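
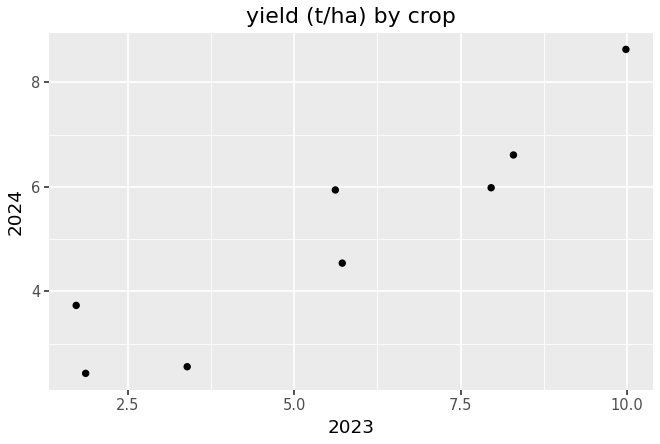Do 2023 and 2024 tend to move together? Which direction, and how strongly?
positive, strong

Points are positively correlated; strong (|r| ≈ 0.9).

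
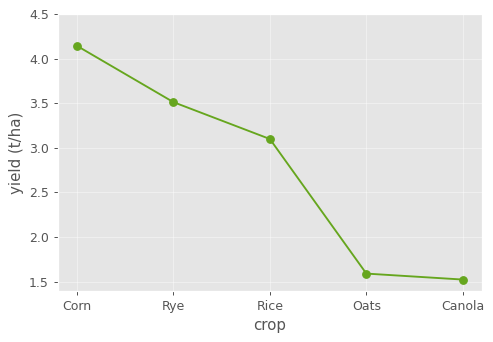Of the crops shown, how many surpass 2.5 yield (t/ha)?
Above 2.5: Corn, Rye, Rice.

3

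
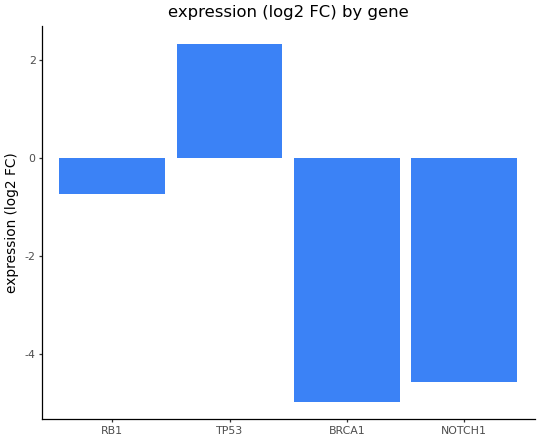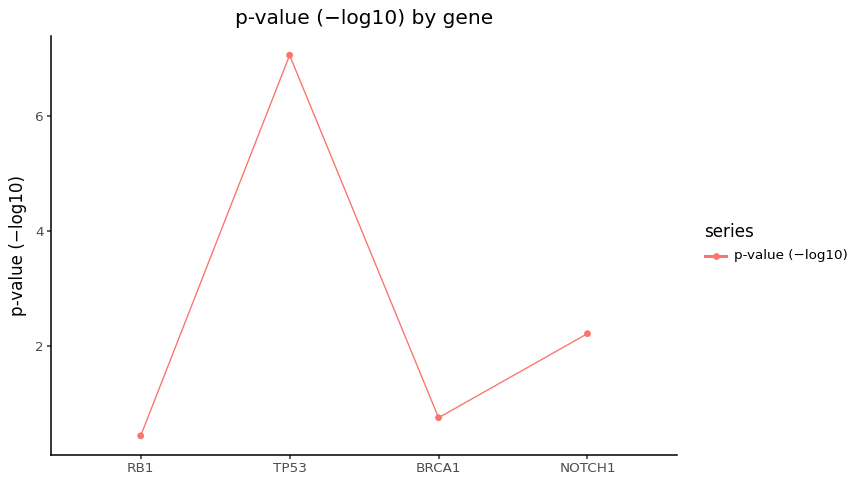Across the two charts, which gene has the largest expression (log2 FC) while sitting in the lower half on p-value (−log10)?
RB1

Chart 2 median p-value (−log10) ≈ 1; below-median genes: RB1, BRCA1. Among those, RB1 has the highest expression (log2 FC) (≈ -0.5).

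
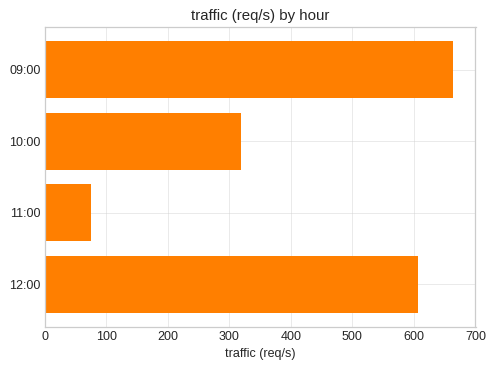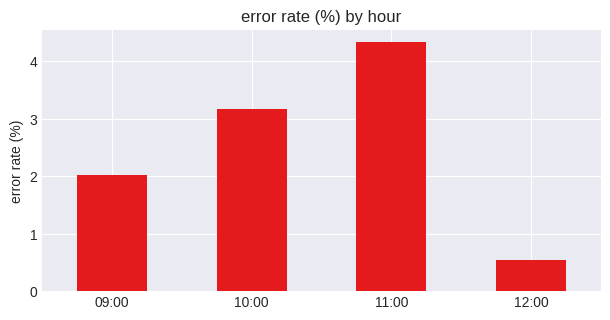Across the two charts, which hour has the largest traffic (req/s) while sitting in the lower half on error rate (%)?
Chart 2 median error rate (%) ≈ 2.5; below-median hours: 09:00, 12:00. Among those, 09:00 has the highest traffic (req/s) (≈ 700).

09:00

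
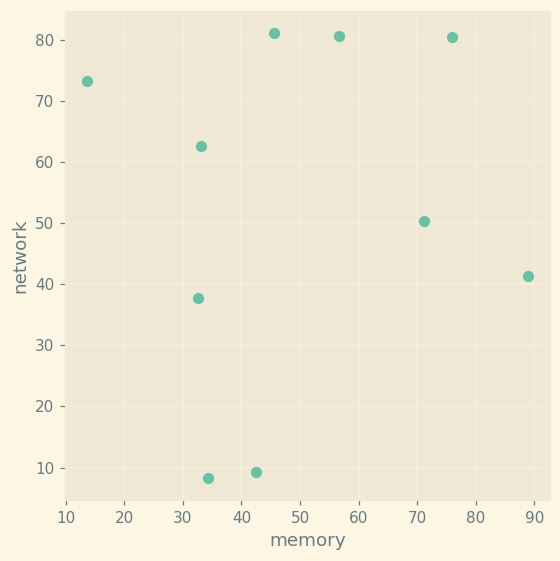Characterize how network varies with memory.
no clear correlation

Points are roughly uncorrelated; weak (|r| ≈ 0.1).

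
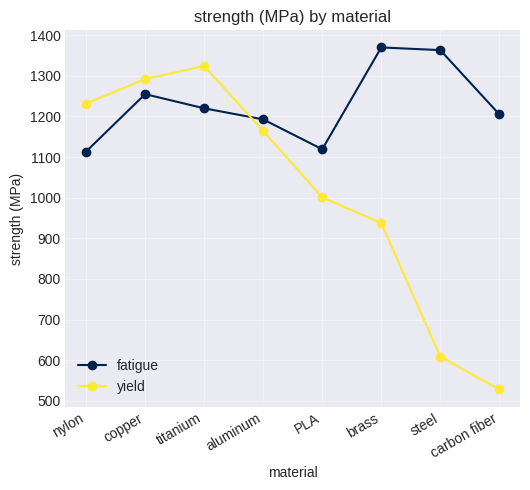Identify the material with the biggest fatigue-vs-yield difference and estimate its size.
steel: fatigue ≈ 1400, yield ≈ 600 → gap ≈ 800. Next-largest (carbon fiber) is only ≈ 700.

steel, ≈ 800 MPa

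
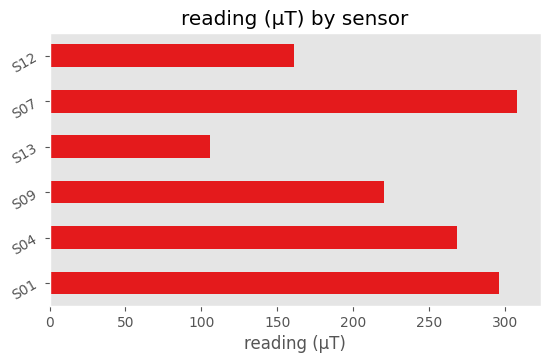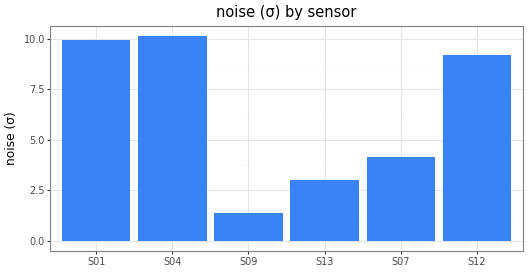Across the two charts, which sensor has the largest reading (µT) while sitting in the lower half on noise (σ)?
S07

Chart 2 median noise (σ) ≈ 7; below-median sensors: S09, S13, S07. Among those, S07 has the highest reading (µT) (≈ 300).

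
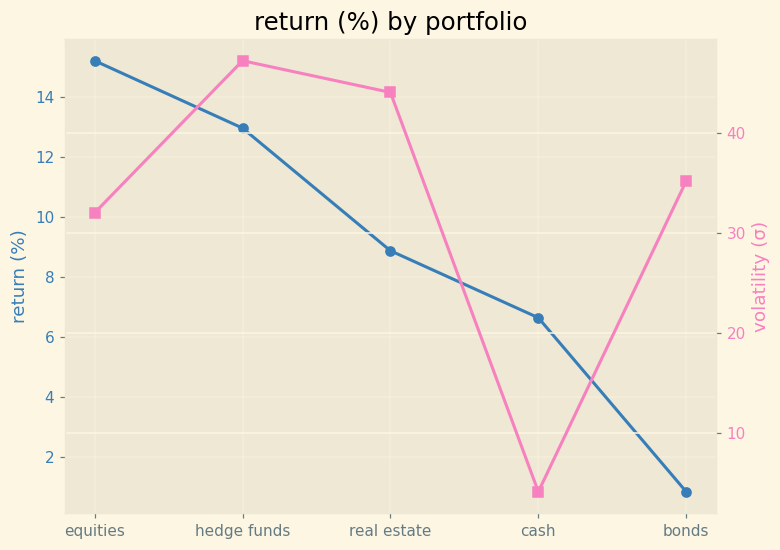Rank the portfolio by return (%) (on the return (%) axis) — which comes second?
Top 3 (on the return (%) axis): equities ≈ 16, hedge funds ≈ 12, real estate ≈ 8.

hedge funds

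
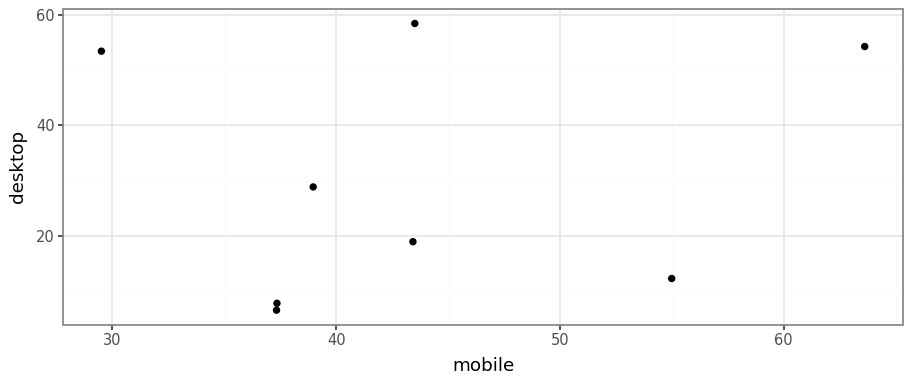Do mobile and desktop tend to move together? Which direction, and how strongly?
no clear correlation

Points are roughly uncorrelated; weak (|r| ≈ 0.1).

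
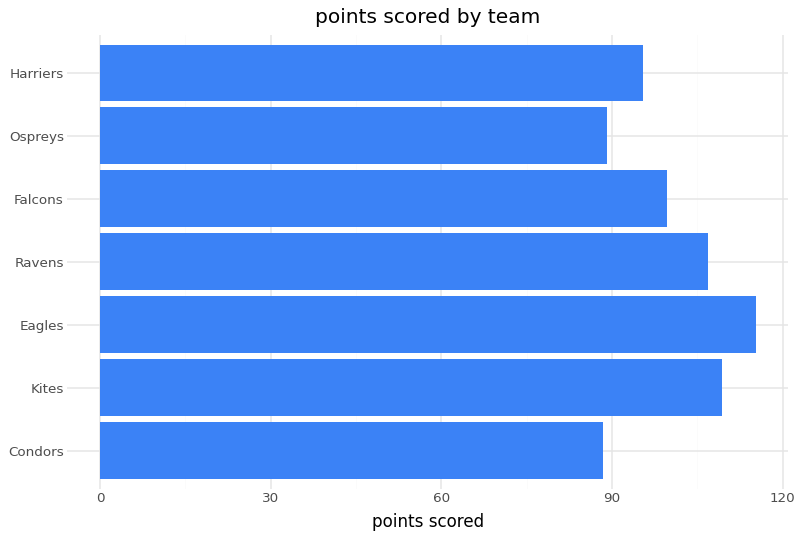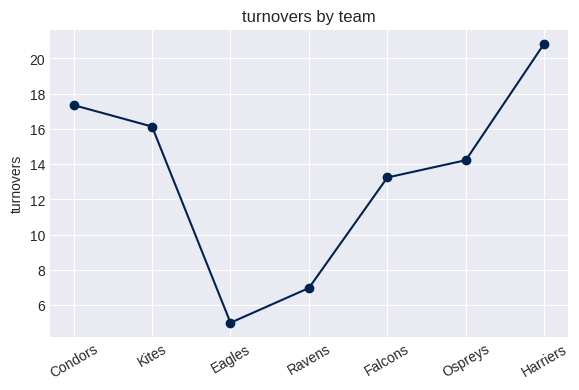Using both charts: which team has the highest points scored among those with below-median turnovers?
Chart 2 median turnovers ≈ 14; below-median teams: Eagles, Ravens, Falcons. Among those, Eagles has the highest points scored (≈ 120).

Eagles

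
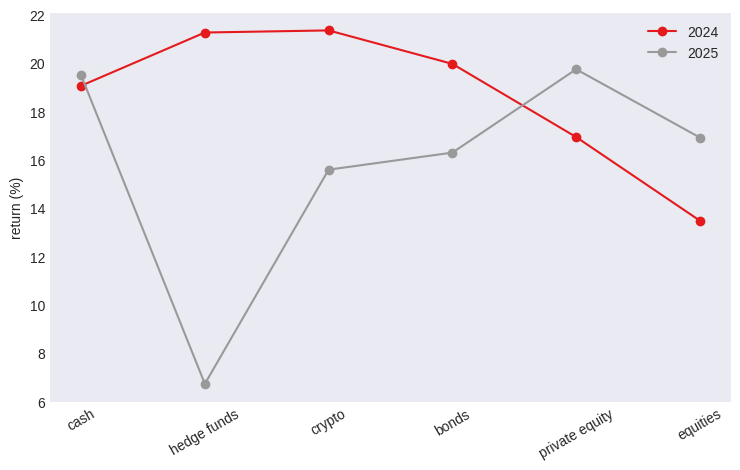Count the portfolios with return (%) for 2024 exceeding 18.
Above 18: cash, hedge funds, crypto, bonds.

4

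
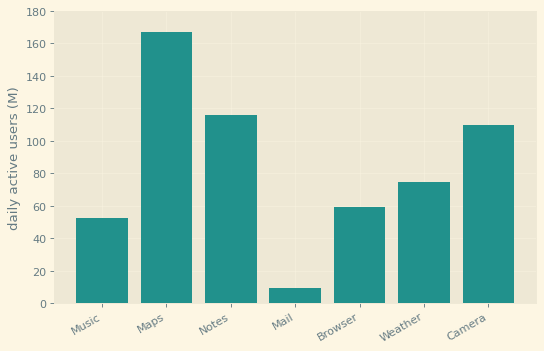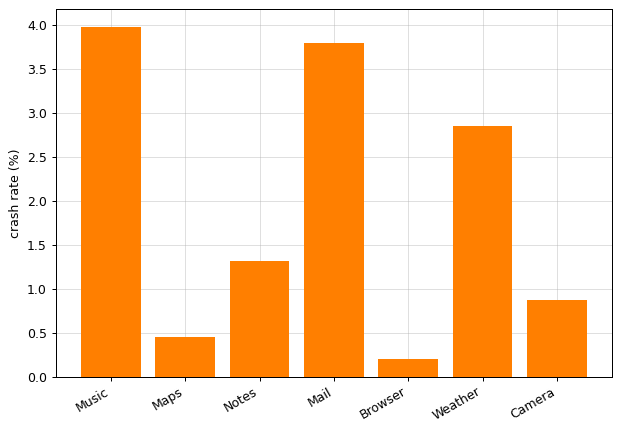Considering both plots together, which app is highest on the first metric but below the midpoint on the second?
Chart 2 median crash rate (%) ≈ 1.5; below-median apps: Maps, Browser, Camera. Among those, Maps has the highest daily active users (M) (≈ 160).

Maps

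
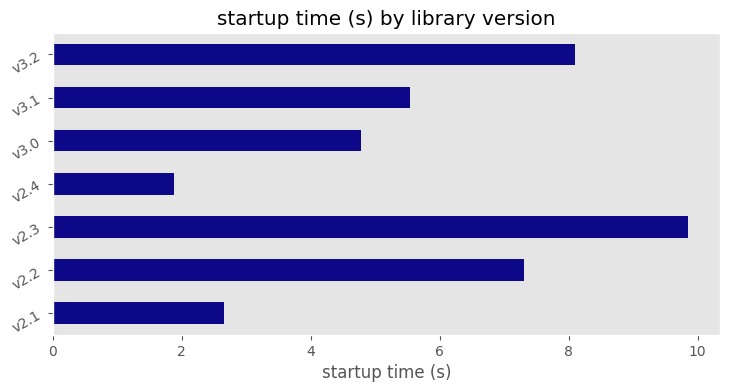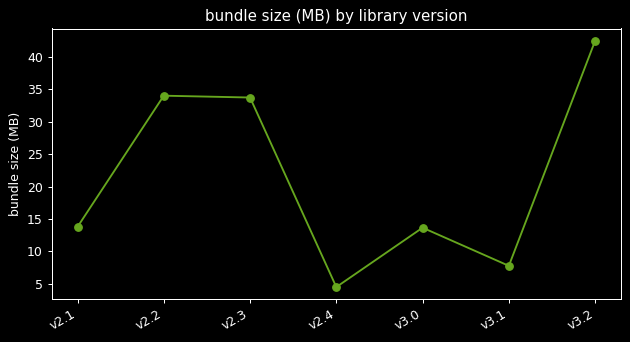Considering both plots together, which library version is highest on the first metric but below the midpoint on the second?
v3.1

Chart 2 median bundle size (MB) ≈ 15; below-median library versions: v2.4, v3.0, v3.1. Among those, v3.1 has the highest startup time (s) (≈ 6).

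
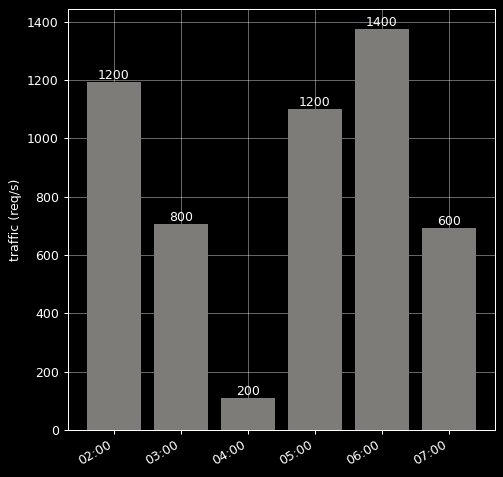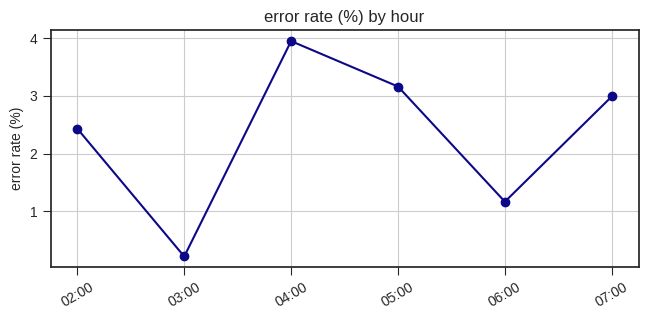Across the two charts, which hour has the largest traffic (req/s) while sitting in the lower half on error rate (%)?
Chart 2 median error rate (%) ≈ 2.5; below-median hours: 02:00, 03:00, 06:00. Among those, 06:00 has the highest traffic (req/s) (≈ 1400).

06:00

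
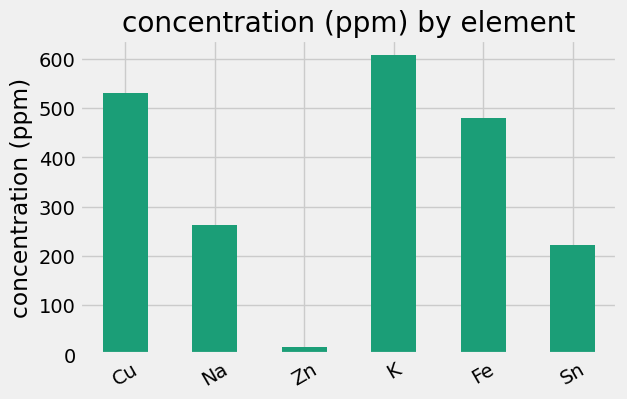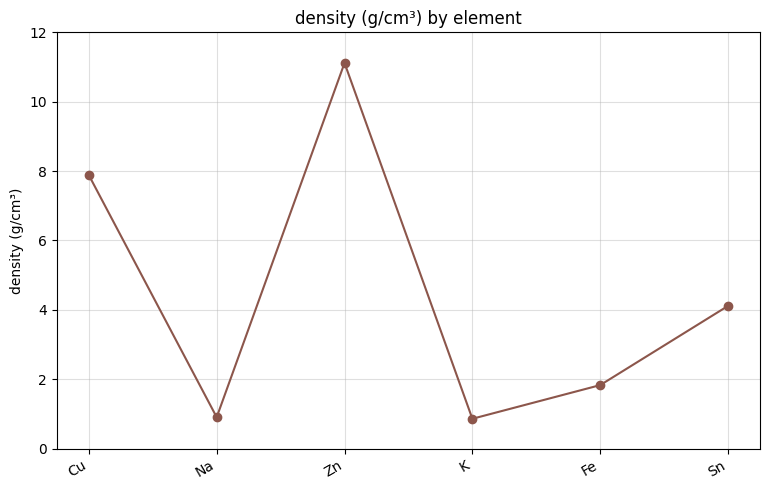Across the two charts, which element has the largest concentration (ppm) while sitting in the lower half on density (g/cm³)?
K

Chart 2 median density (g/cm³) ≈ 2; below-median elements: Na, K, Fe. Among those, K has the highest concentration (ppm) (≈ 600).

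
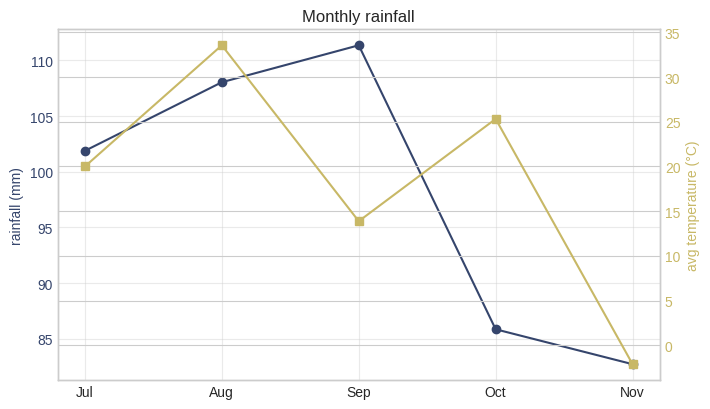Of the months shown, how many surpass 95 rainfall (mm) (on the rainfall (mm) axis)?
3

Above 95: Jul, Aug, Sep.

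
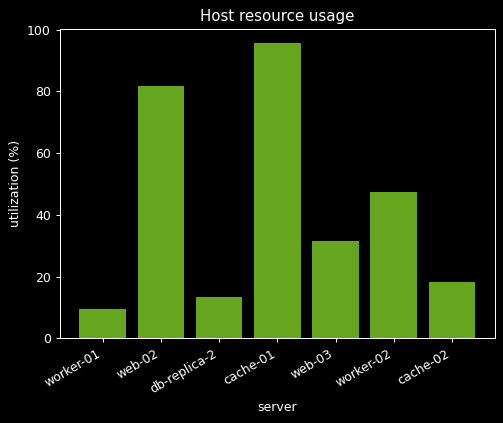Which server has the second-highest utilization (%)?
Top 3: cache-01 ≈ 100, web-02 ≈ 80, worker-02 ≈ 50.

web-02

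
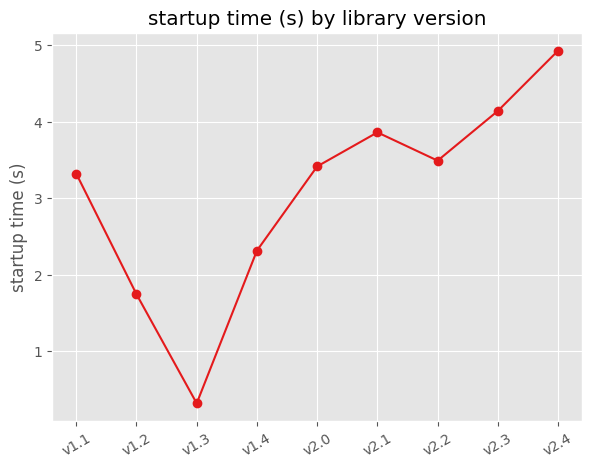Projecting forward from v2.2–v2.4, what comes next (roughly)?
≈ 5.75

Last three: 3.5, 4.0, 5.0 → slope ≈ 0.75/step → next ≈ 5.75.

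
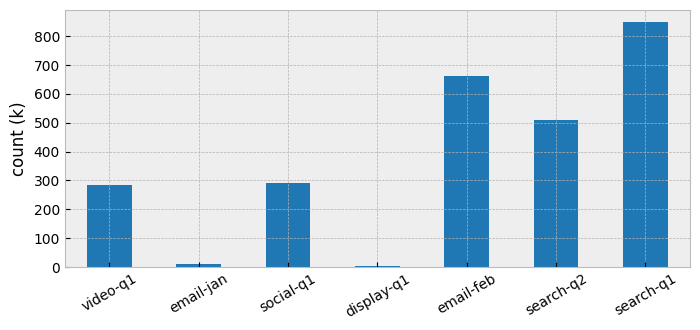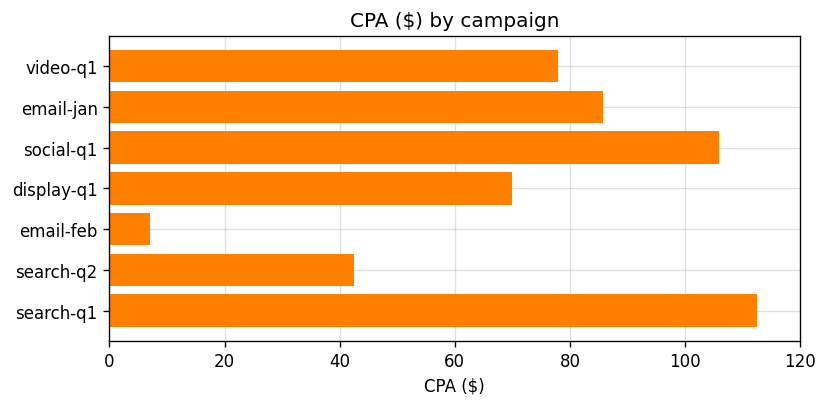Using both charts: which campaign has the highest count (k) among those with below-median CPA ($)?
Chart 2 median CPA ($) ≈ 80; below-median campaigns: display-q1, email-feb, search-q2. Among those, email-feb has the highest count (k) (≈ 700).

email-feb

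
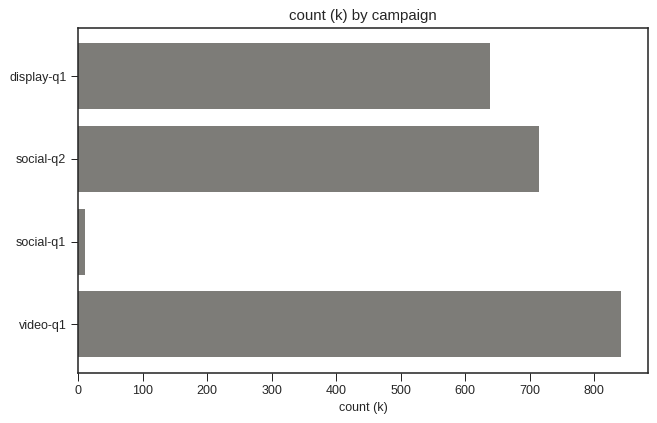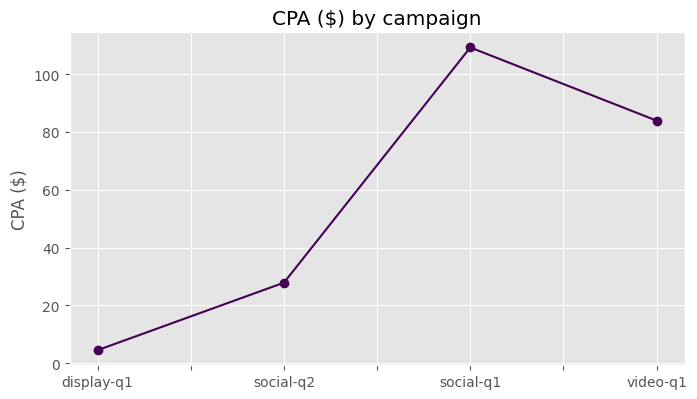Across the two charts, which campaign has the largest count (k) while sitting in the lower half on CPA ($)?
Chart 2 median CPA ($) ≈ 60; below-median campaigns: display-q1, social-q2. Among those, social-q2 has the highest count (k) (≈ 700).

social-q2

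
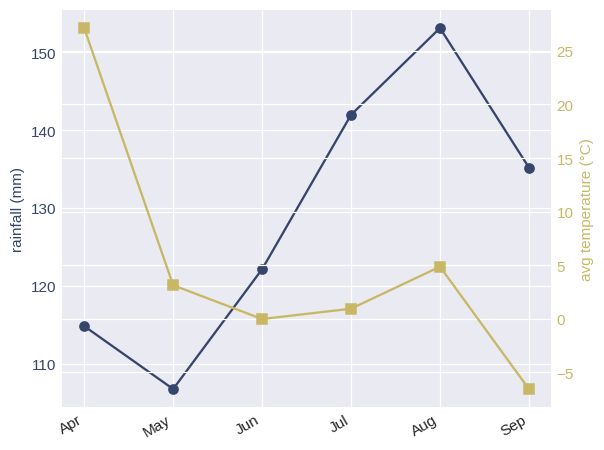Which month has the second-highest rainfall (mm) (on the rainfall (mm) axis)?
Top 3 (on the rainfall (mm) axis): Aug ≈ 155, Jul ≈ 140, Sep ≈ 135.

Jul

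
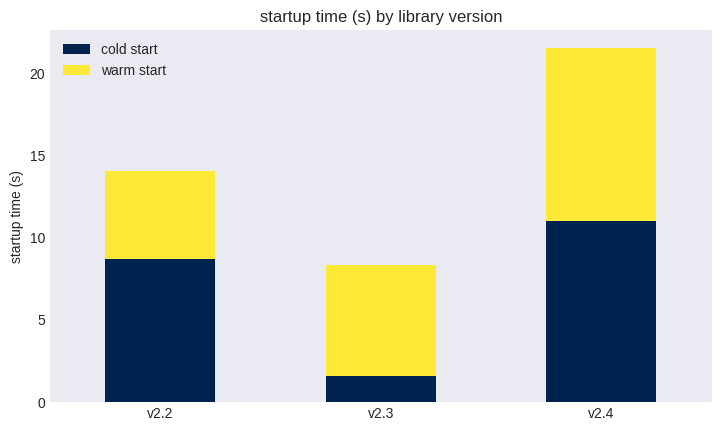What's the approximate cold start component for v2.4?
≈ 12

cold start top ≈ 12, bottom ≈ 0; segment ≈ 12.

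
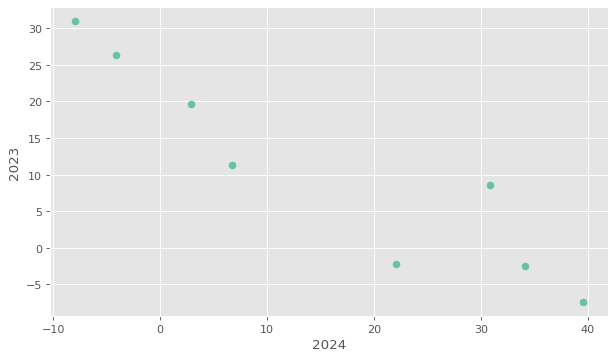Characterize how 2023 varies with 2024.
Points are negatively correlated; strong (|r| ≈ 0.9).

negative, strong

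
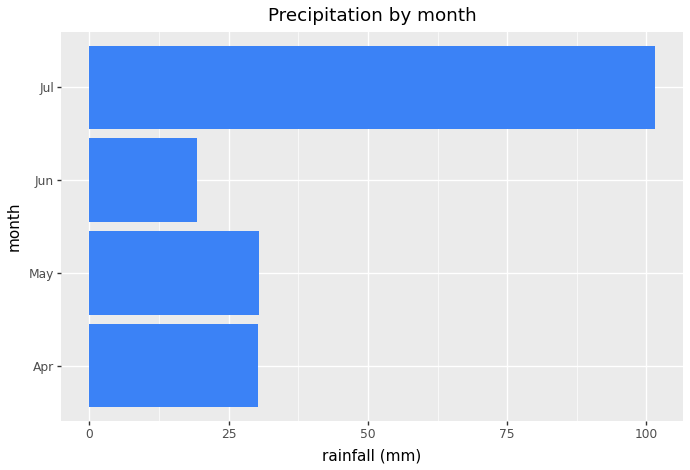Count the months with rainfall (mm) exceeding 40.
1

Above 40: Jul.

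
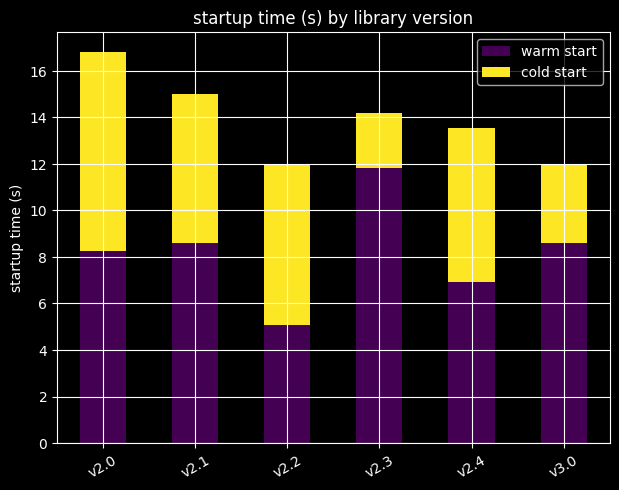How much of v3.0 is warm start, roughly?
warm start top ≈ 8, bottom ≈ 0; segment ≈ 8.

≈ 8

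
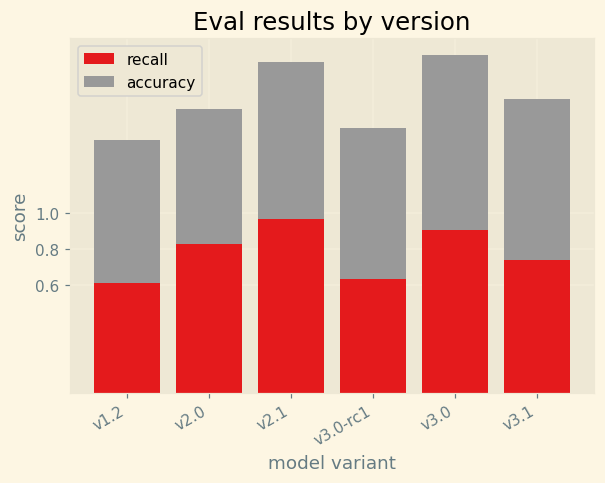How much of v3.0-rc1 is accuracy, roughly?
≈ 0.8

accuracy top ≈ 1.4, bottom ≈ 0.6; segment ≈ 0.8.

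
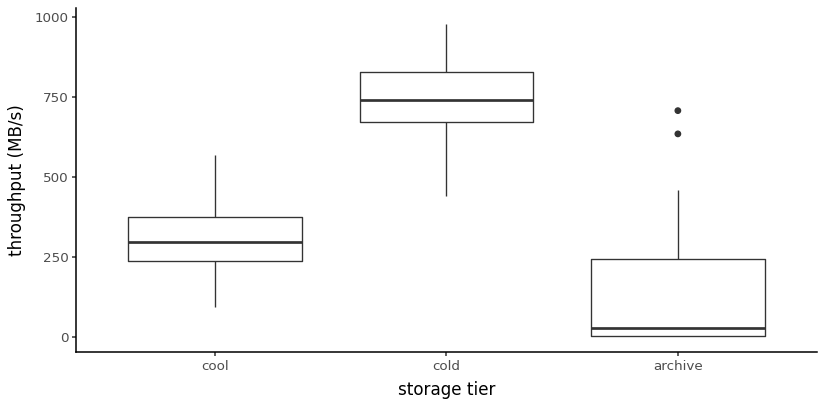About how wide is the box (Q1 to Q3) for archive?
Q3 ≈ 200, Q1 ≈ 0; IQR ≈ 200.

≈ 200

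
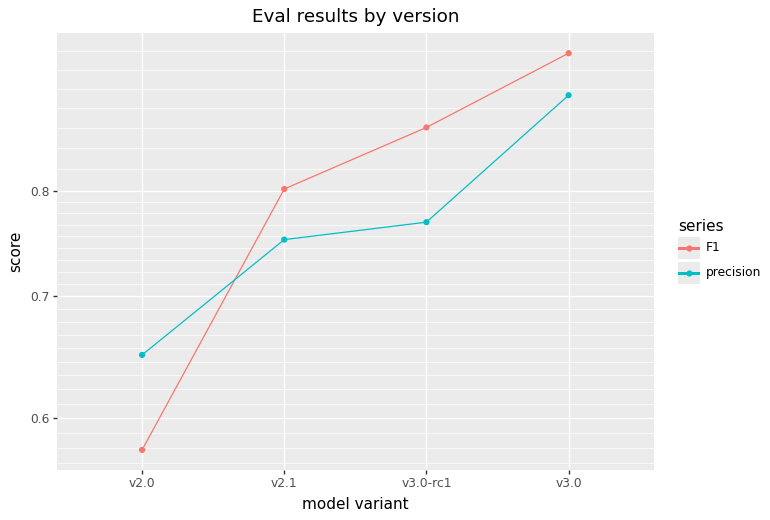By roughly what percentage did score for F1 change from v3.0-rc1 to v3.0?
≈ +11.8%

v3.0-rc1 ≈ 0.85, v3.0 ≈ 0.95; (0.95 − 0.85) / 0.85 ≈ +11.8%.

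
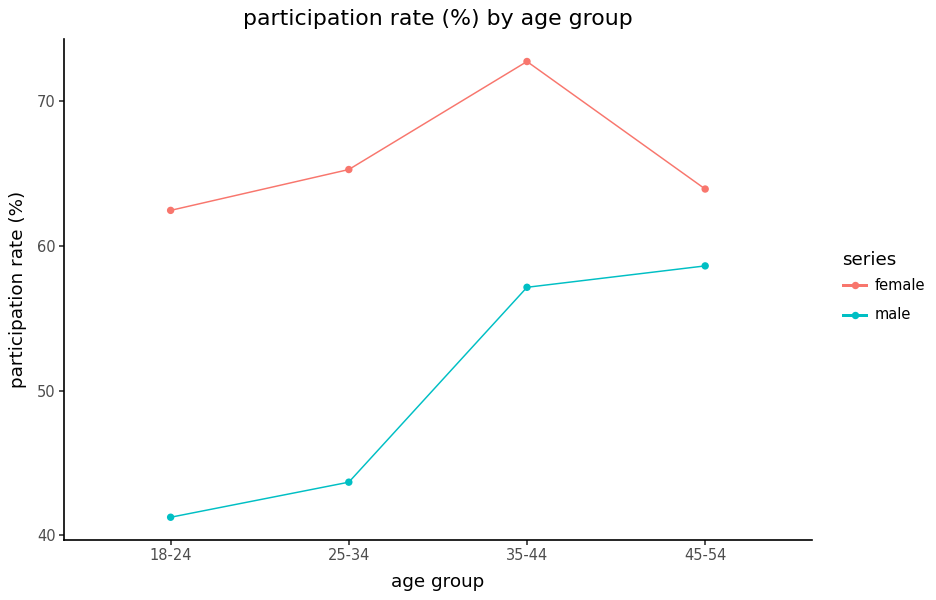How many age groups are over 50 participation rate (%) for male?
Above 50: 35-44, 45-54.

2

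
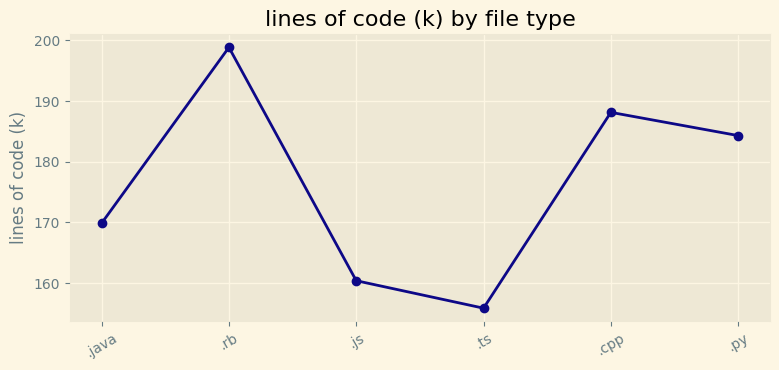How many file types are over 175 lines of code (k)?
Above 175: .rb, .cpp, .py.

3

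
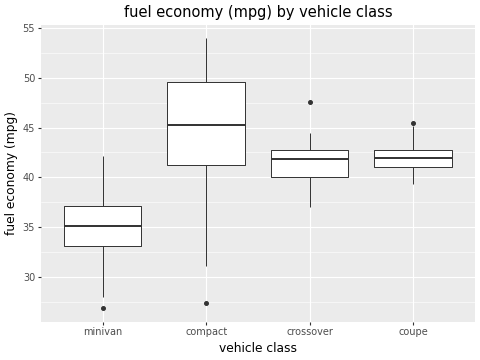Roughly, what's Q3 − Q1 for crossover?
≈ 3

Q3 ≈ 43, Q1 ≈ 40; IQR ≈ 3.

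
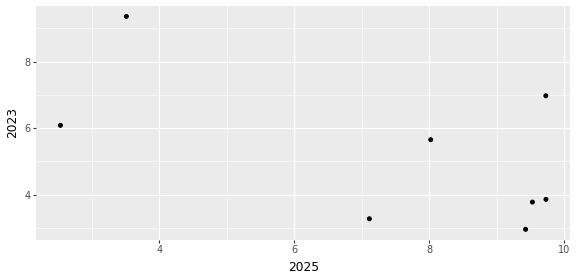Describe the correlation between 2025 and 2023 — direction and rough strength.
Points are negatively correlated; moderate (|r| ≈ 0.6).

negative, moderate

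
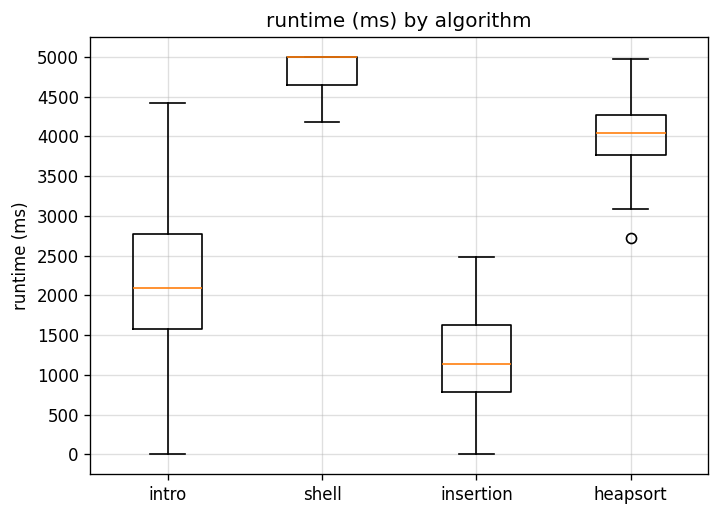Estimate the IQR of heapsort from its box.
Q3 ≈ 4500, Q1 ≈ 4000; IQR ≈ 500.

≈ 500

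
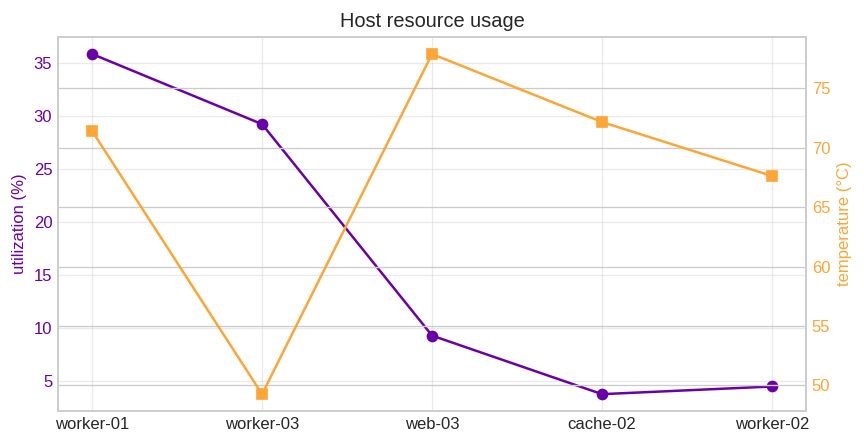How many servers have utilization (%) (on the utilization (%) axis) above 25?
Above 25: worker-01, worker-03.

2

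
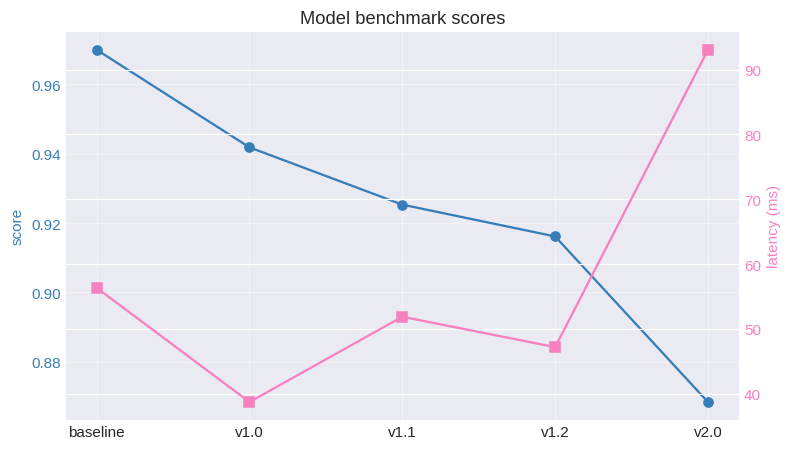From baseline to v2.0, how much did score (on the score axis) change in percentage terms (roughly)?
baseline ≈ 0.97, v2.0 ≈ 0.87; (0.87 − 0.97) / 0.97 ≈ -10.3%.

≈ -10.3%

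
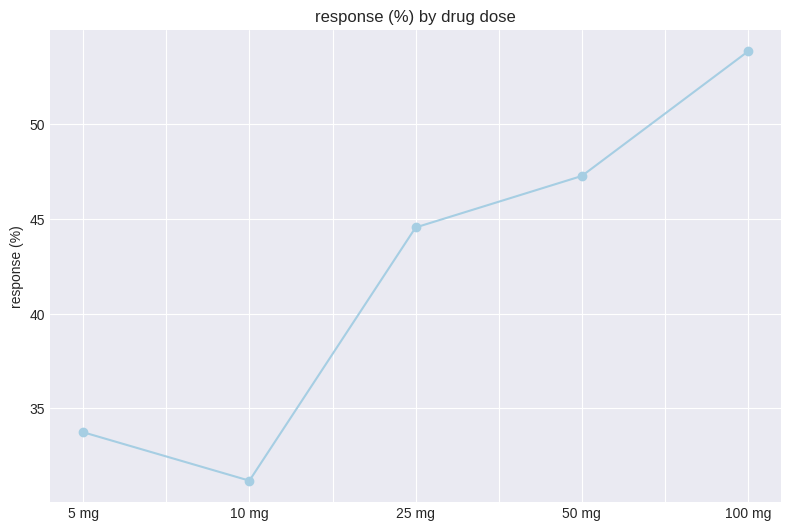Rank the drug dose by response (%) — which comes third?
25 mg

Top 4: 100 mg ≈ 54, 50 mg ≈ 48, 25 mg ≈ 44, 5 mg ≈ 34.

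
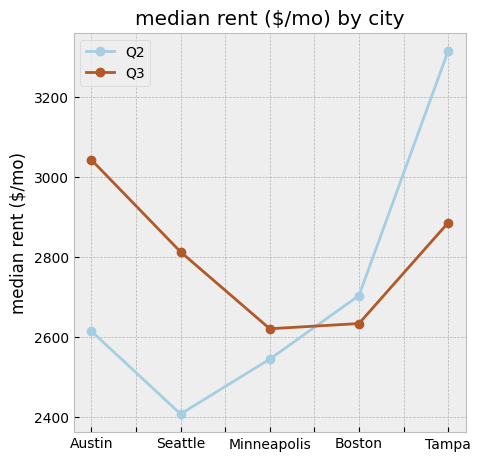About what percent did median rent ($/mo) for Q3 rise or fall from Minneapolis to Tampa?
Minneapolis ≈ 2600, Tampa ≈ 2900; (2900 − 2600) / 2600 ≈ +11.5%.

≈ +11.5%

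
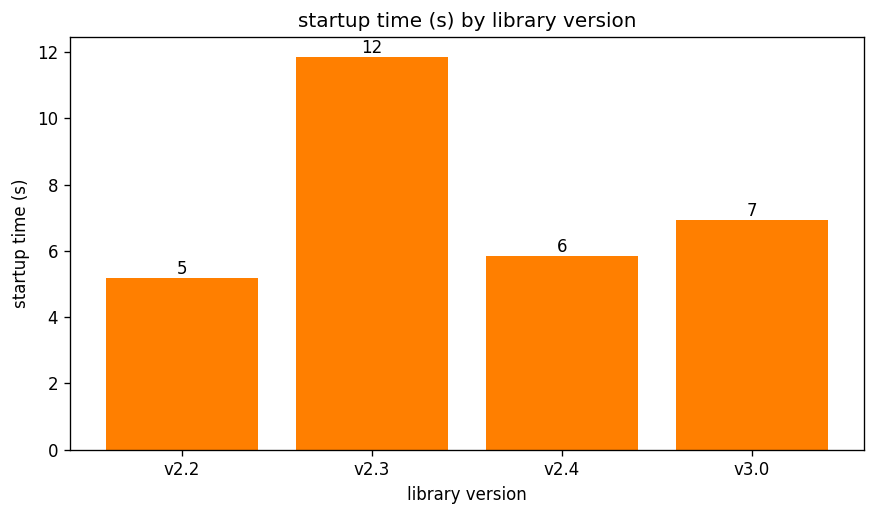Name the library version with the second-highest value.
v3.0

Top 3: v2.3 ≈ 12, v3.0 ≈ 7, v2.4 ≈ 6.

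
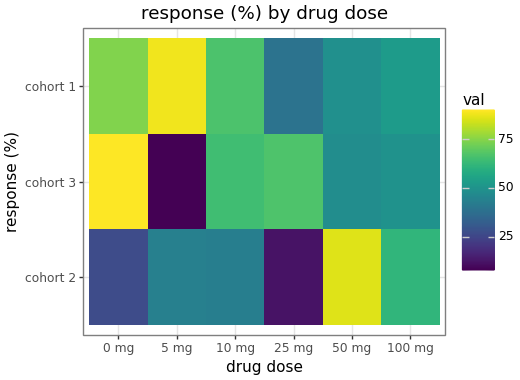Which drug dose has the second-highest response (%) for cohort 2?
100 mg

Top 3 for cohort 2: 50 mg ≈ 90, 100 mg ≈ 60, 5 mg ≈ 40.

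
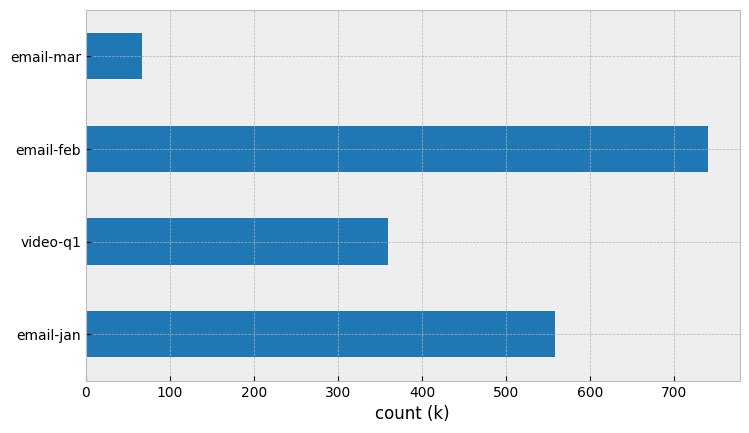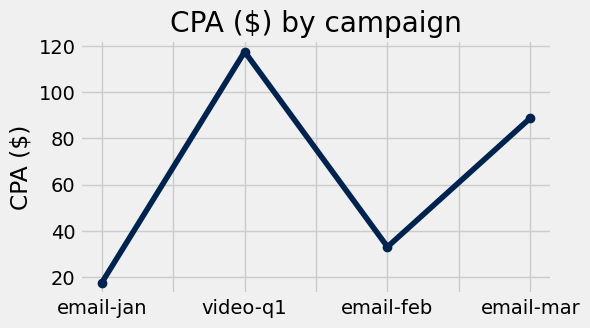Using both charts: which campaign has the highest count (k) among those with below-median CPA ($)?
Chart 2 median CPA ($) ≈ 60; below-median campaigns: email-jan, email-feb. Among those, email-feb has the highest count (k) (≈ 700).

email-feb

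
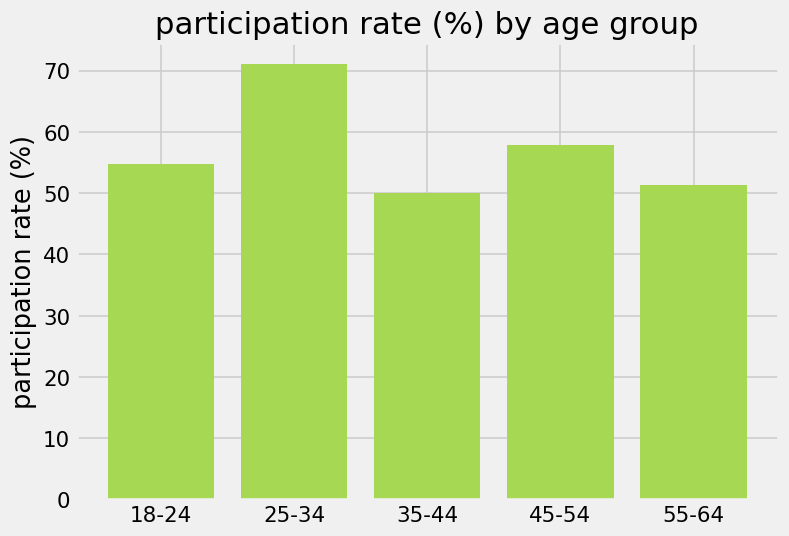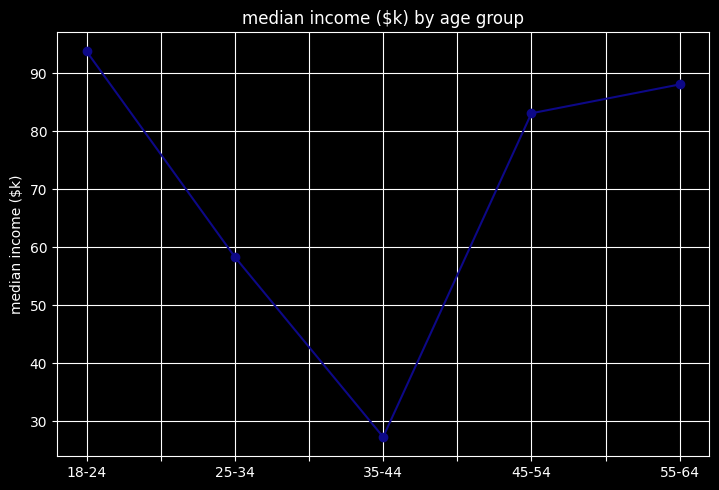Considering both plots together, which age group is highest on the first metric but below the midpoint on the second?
Chart 2 median median income ($k) ≈ 80; below-median age groups: 25-34, 35-44. Among those, 25-34 has the highest participation rate (%) (≈ 70).

25-34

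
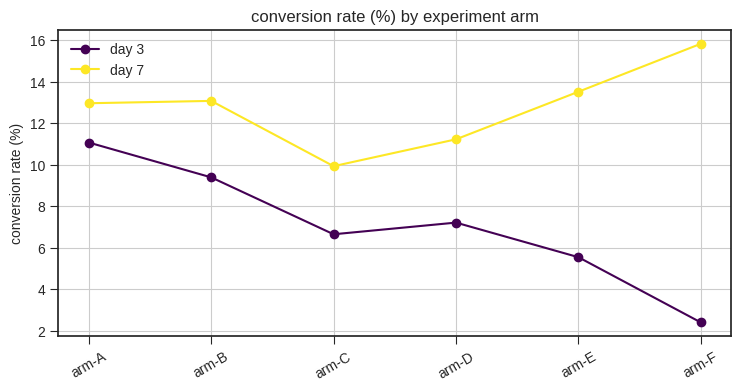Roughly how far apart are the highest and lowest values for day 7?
≈ 6

Max arm-F ≈ 16, min arm-C ≈ 10; range ≈ 6.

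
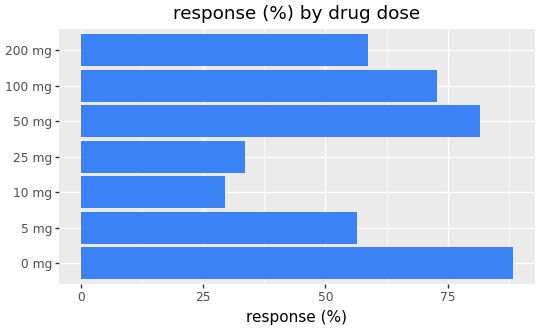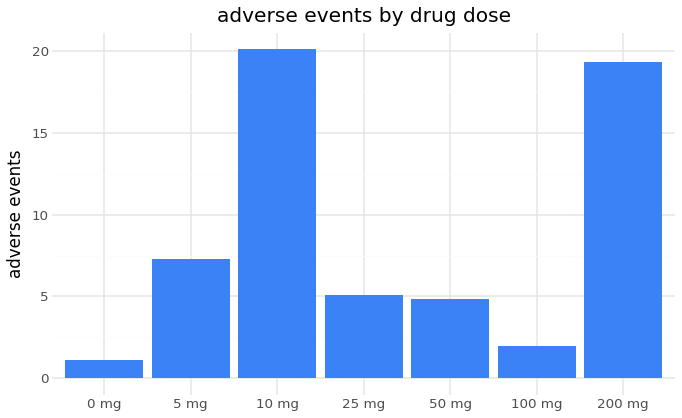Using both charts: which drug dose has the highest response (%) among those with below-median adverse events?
Chart 2 median adverse events ≈ 6; below-median drug doses: 0 mg, 50 mg, 100 mg. Among those, 0 mg has the highest response (%) (≈ 90).

0 mg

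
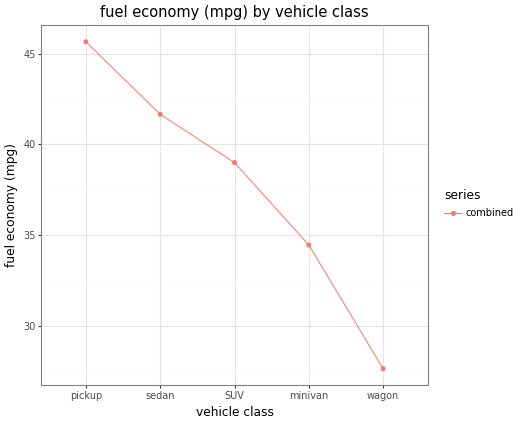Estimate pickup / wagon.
≈ 1.64×

pickup ≈ 46, wagon ≈ 28; 46/28 ≈ 1.64.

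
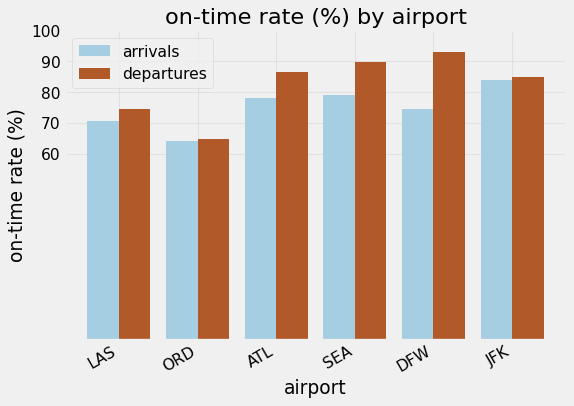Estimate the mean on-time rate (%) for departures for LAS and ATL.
≈ 80

(70 + 90) / 2 ≈ 80.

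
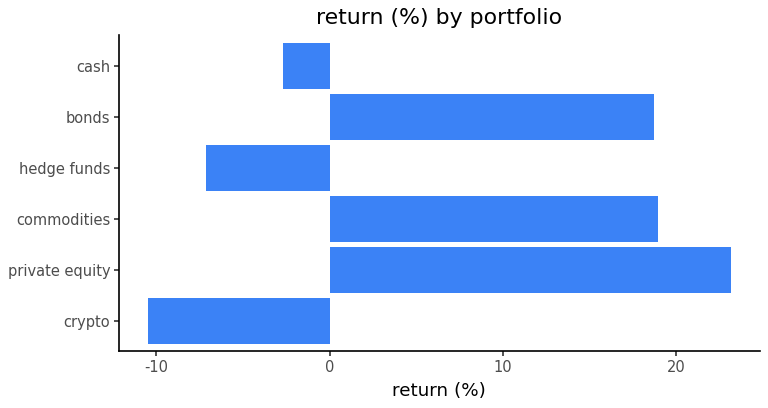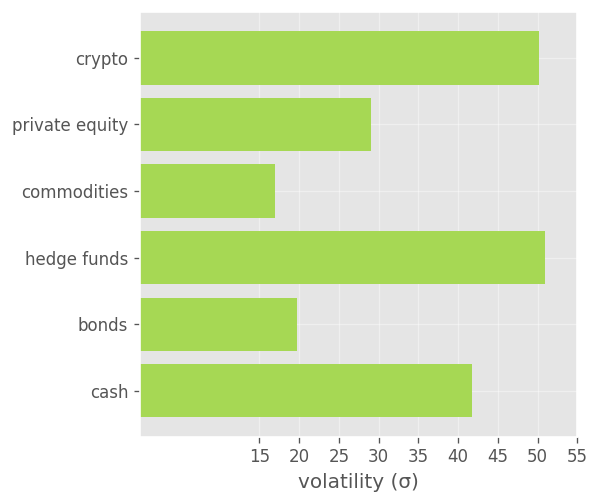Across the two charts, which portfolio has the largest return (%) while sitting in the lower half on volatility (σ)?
private equity

Chart 2 median volatility (σ) ≈ 35; below-median portfolios: private equity, commodities, bonds. Among those, private equity has the highest return (%) (≈ 25).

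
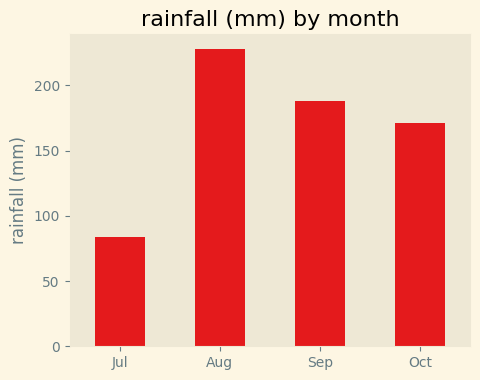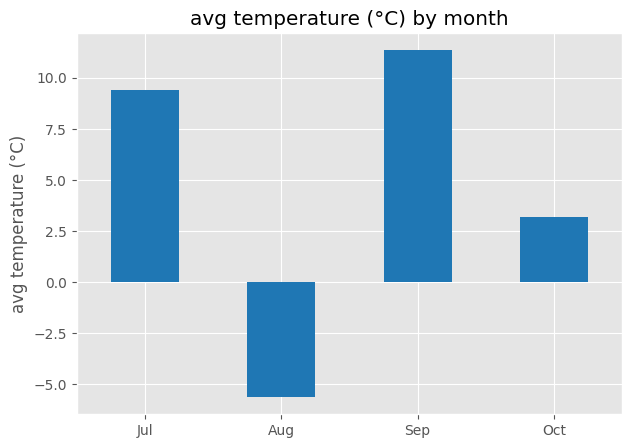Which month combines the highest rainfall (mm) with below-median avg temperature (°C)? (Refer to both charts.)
Chart 2 median avg temperature (°C) ≈ 6; below-median months: Aug, Oct. Among those, Aug has the highest rainfall (mm) (≈ 225).

Aug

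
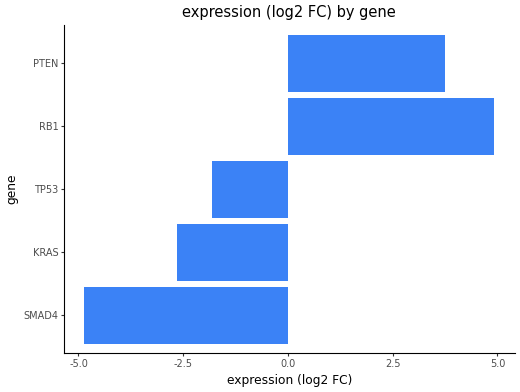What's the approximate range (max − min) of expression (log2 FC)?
≈ 10

Max RB1 ≈ 5, min SMAD4 ≈ -5; range ≈ 10.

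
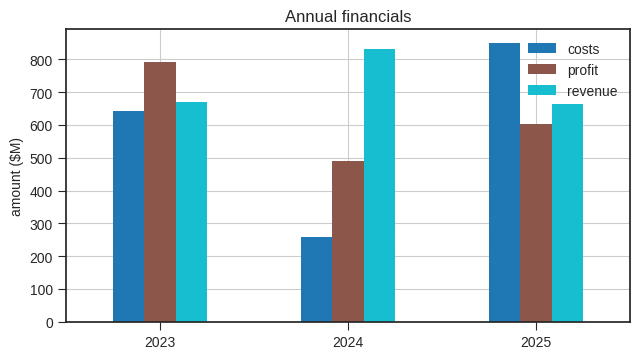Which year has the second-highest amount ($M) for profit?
Top 3 for profit: 2023 ≈ 800, 2025 ≈ 600, 2024 ≈ 500.

2025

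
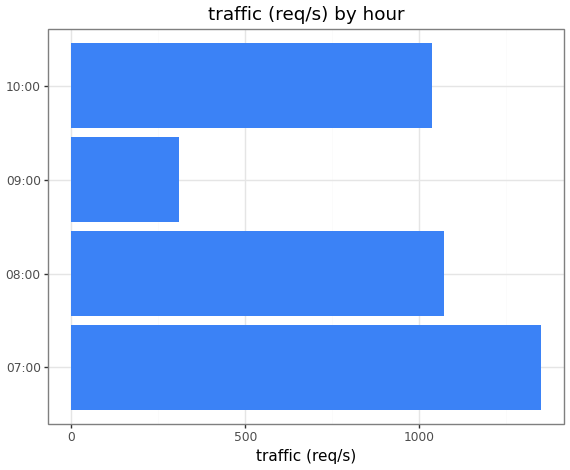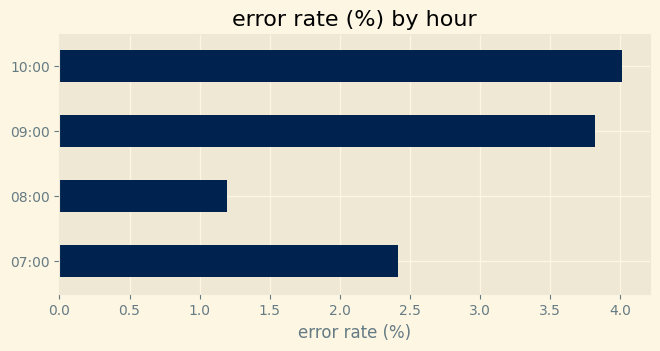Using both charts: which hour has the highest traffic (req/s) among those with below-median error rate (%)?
07:00

Chart 2 median error rate (%) ≈ 3; below-median hours: 07:00, 08:00. Among those, 07:00 has the highest traffic (req/s) (≈ 1400).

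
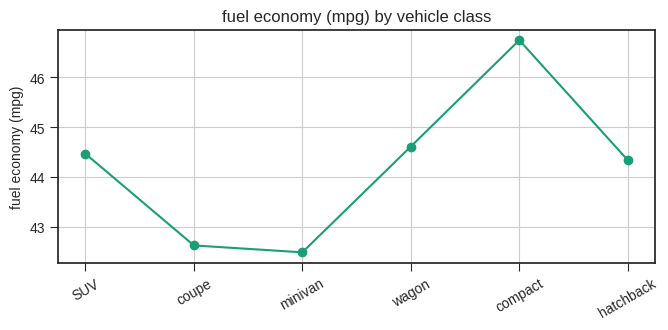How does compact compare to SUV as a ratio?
compact ≈ 46.5, SUV ≈ 44.5; 46.5/44.5 ≈ 1.04.

≈ 1.04×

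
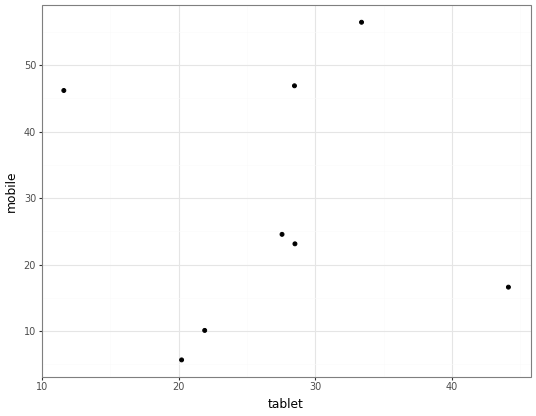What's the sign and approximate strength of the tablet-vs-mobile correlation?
no clear correlation

Points are roughly uncorrelated; weak (|r| ≈ 0.0).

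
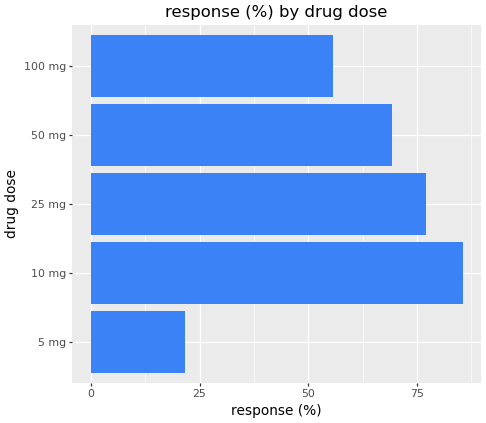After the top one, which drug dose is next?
Top 3: 10 mg ≈ 90, 25 mg ≈ 80, 50 mg ≈ 70.

25 mg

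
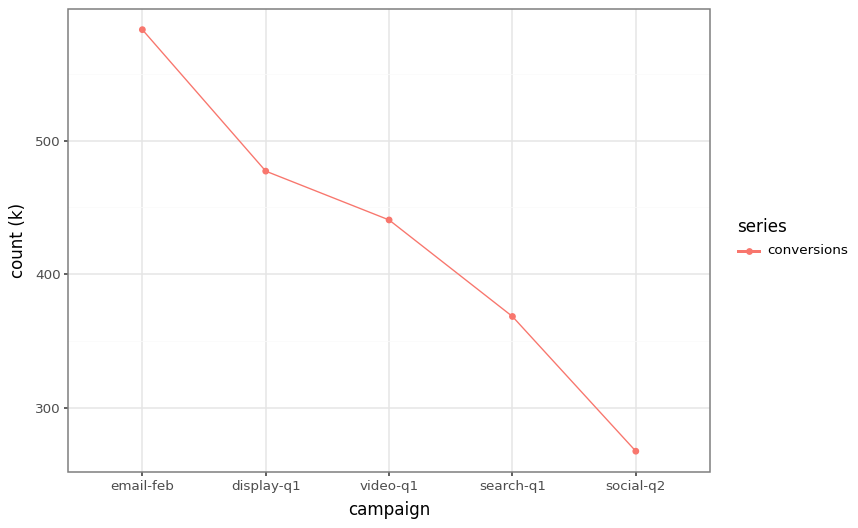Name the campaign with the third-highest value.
Top 4: email-feb ≈ 600, display-q1 ≈ 500, video-q1 ≈ 450, search-q1 ≈ 350.

video-q1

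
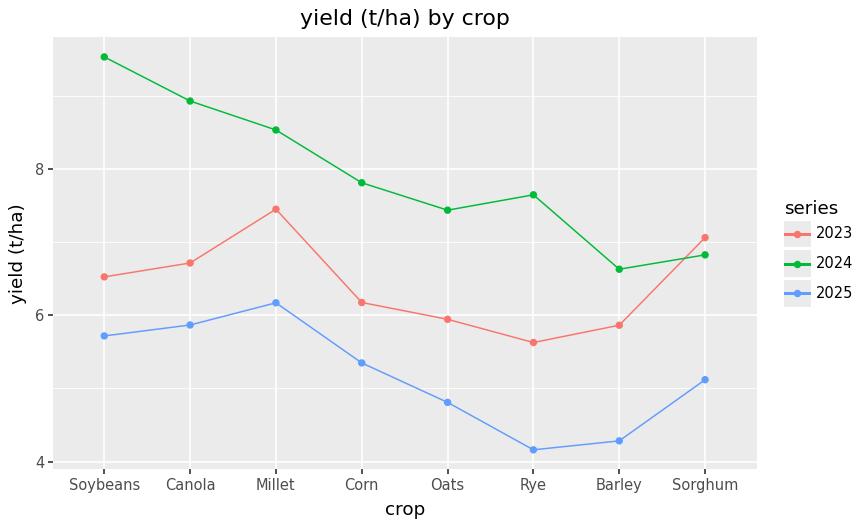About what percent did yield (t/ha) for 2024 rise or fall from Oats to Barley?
≈ -13.3%

Oats ≈ 7.5, Barley ≈ 6.5; (6.5 − 7.5) / 7.5 ≈ -13.3%.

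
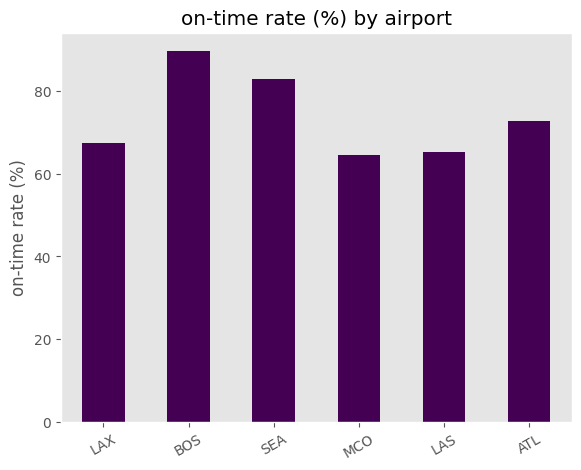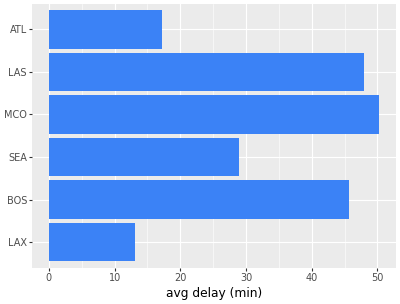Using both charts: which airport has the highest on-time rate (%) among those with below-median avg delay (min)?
SEA

Chart 2 median avg delay (min) ≈ 35; below-median airports: LAX, SEA, ATL. Among those, SEA has the highest on-time rate (%) (≈ 80).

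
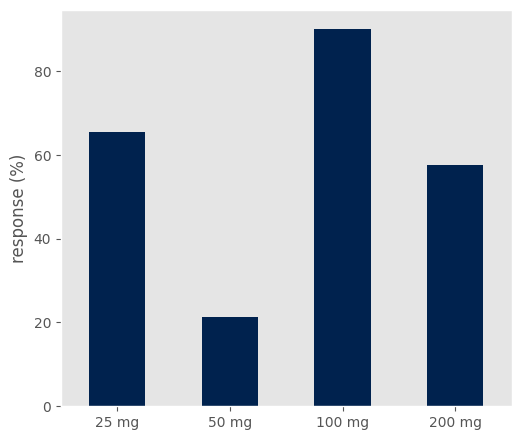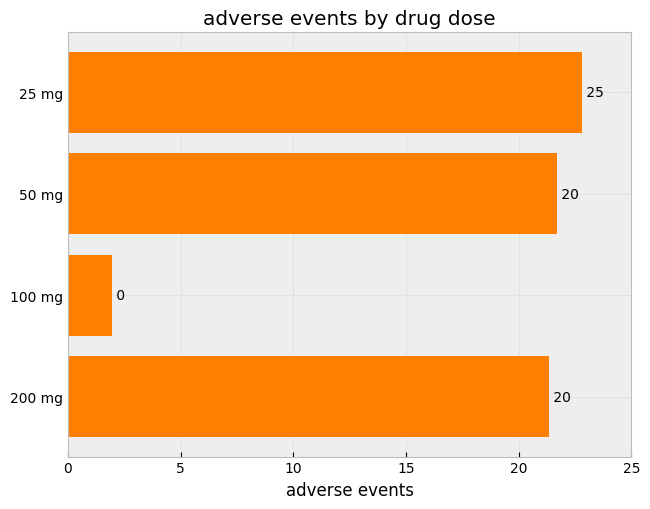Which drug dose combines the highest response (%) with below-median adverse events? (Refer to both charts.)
100 mg

Chart 2 median adverse events ≈ 20; below-median drug doses: 100 mg, 200 mg. Among those, 100 mg has the highest response (%) (≈ 90).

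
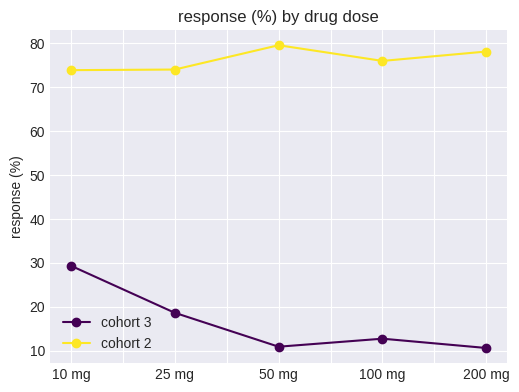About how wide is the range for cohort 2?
Max 50 mg ≈ 80, min 10 mg ≈ 70; range ≈ 10.

≈ 10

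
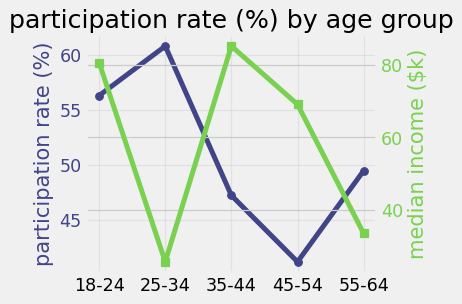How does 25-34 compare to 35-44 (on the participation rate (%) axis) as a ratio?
≈ 1.25×

25-34 ≈ 60, 35-44 ≈ 48; 60/48 ≈ 1.25.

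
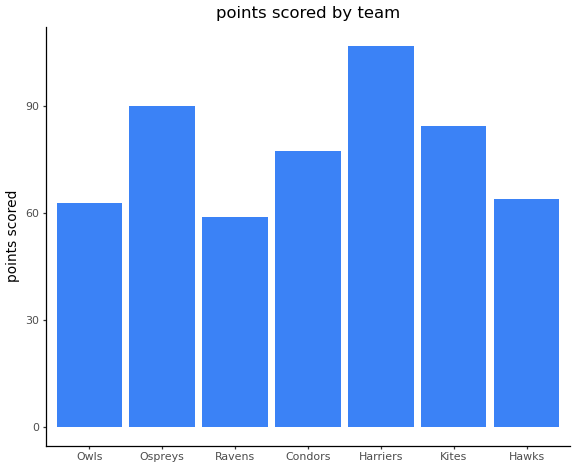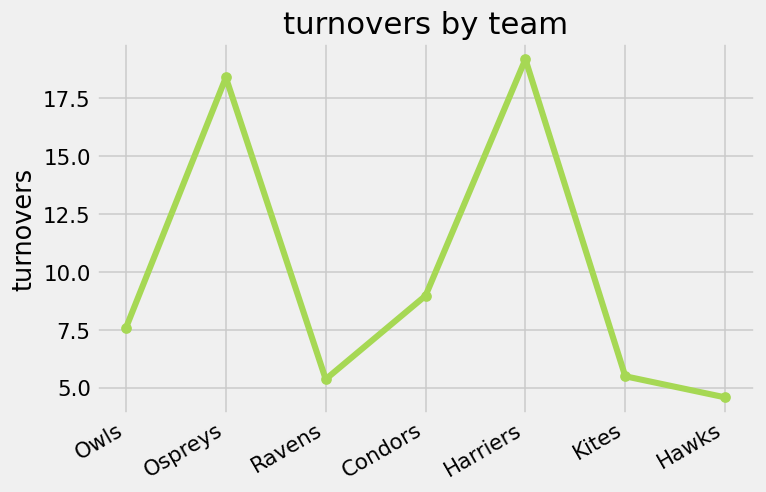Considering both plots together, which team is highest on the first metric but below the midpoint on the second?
Kites

Chart 2 median turnovers ≈ 8; below-median teams: Ravens, Kites, Hawks. Among those, Kites has the highest points scored (≈ 80).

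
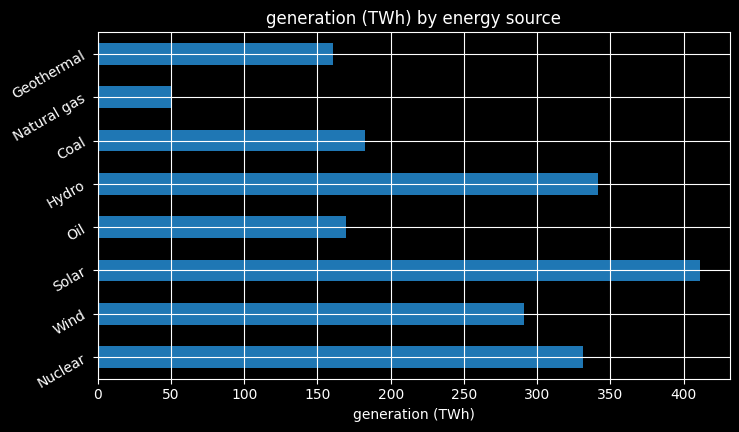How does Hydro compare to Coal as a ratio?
Hydro ≈ 350, Coal ≈ 200; 350/200 ≈ 1.75.

≈ 1.75×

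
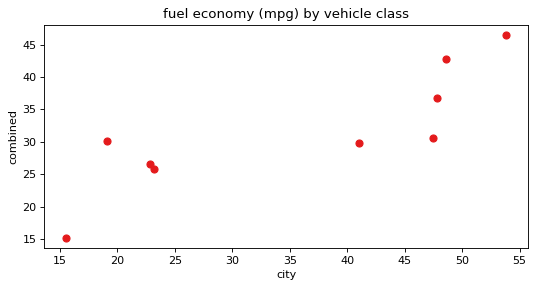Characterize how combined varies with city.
positive, strong

Points are positively correlated; strong (|r| ≈ 0.8).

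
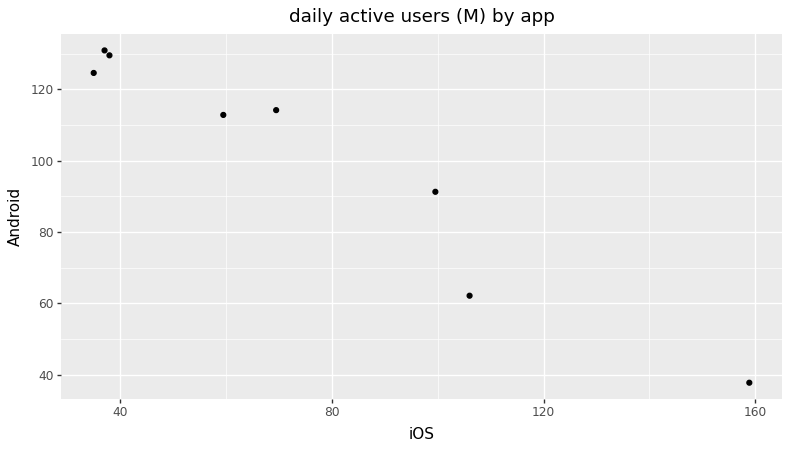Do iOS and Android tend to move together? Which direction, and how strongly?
Points are negatively correlated; strong (|r| ≈ 1.0).

negative, strong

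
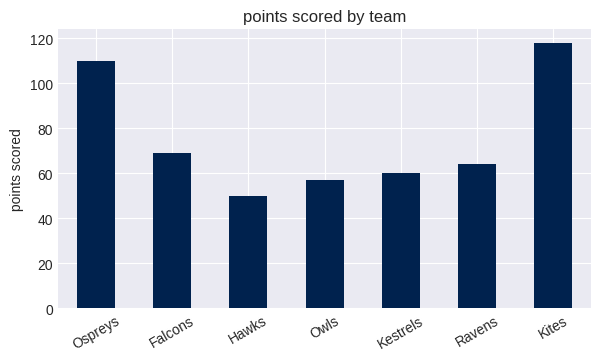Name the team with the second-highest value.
Top 3: Kites ≈ 120, Ospreys ≈ 110, Falcons ≈ 70.

Ospreys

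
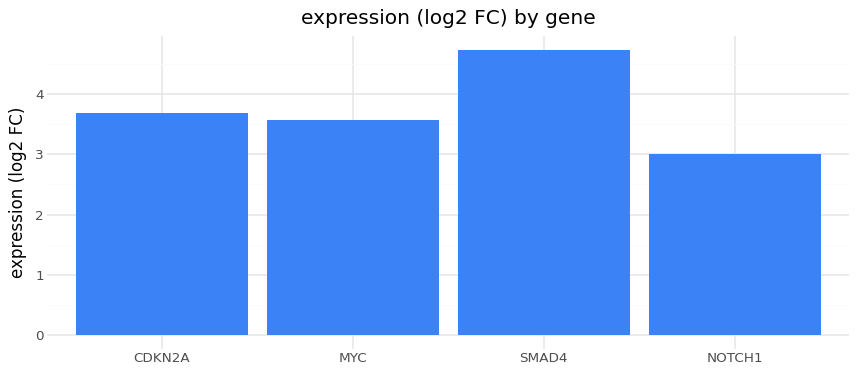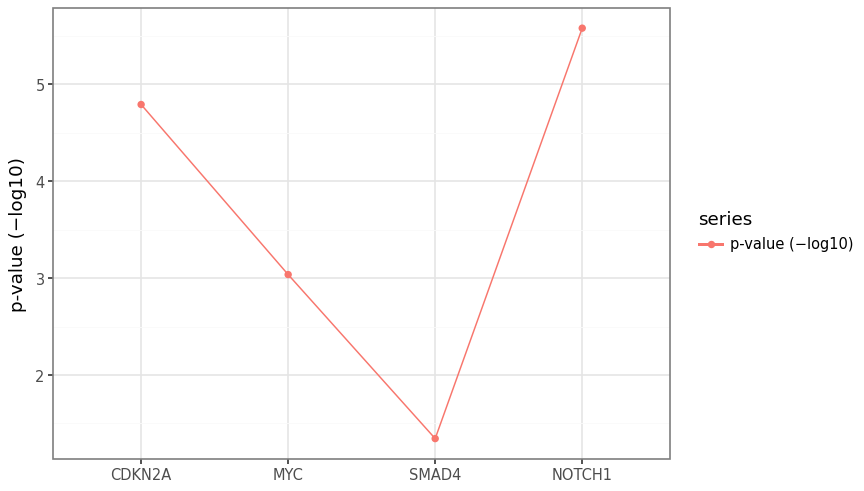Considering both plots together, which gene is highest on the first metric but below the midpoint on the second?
SMAD4

Chart 2 median p-value (−log10) ≈ 4; below-median genes: MYC, SMAD4. Among those, SMAD4 has the highest expression (log2 FC) (≈ 4.5).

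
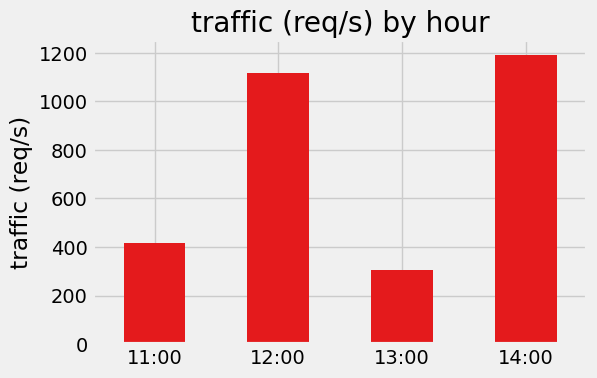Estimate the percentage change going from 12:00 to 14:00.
≈ +9.1%

12:00 ≈ 1100, 14:00 ≈ 1200; (1200 − 1100) / 1100 ≈ +9.1%.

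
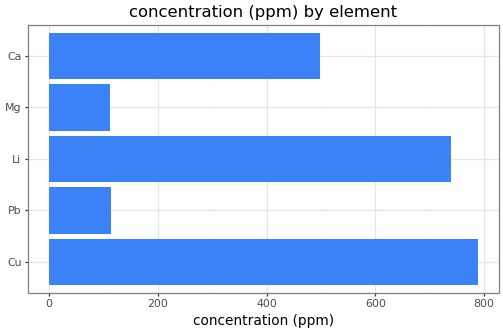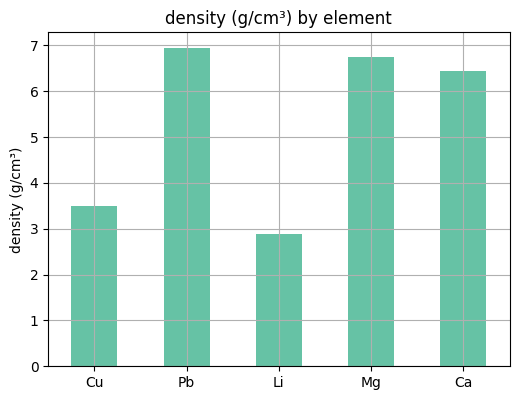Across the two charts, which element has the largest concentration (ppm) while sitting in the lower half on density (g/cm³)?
Chart 2 median density (g/cm³) ≈ 6; below-median elements: Cu, Li. Among those, Cu has the highest concentration (ppm) (≈ 800).

Cu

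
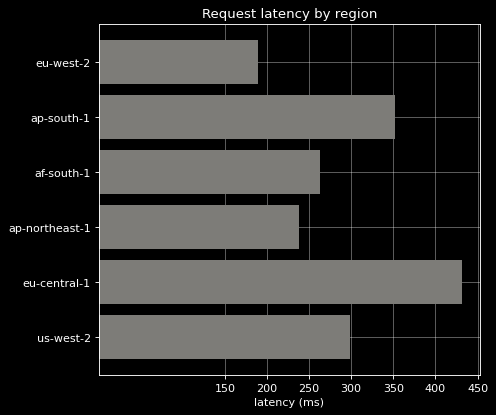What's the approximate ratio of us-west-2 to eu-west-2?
us-west-2 ≈ 300, eu-west-2 ≈ 200; 300/200 ≈ 1.5.

≈ 1.5×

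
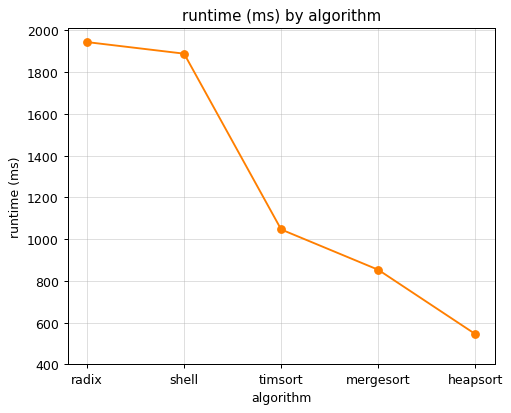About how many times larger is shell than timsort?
shell ≈ 1800, timsort ≈ 1000; 1800/1000 ≈ 1.8.

≈ 1.8×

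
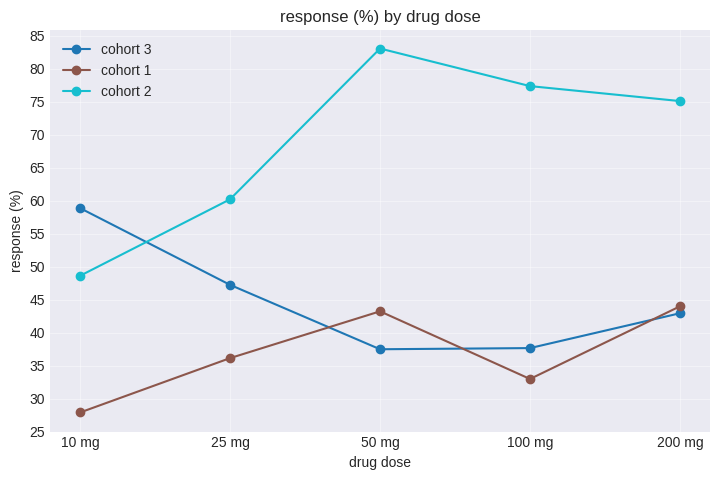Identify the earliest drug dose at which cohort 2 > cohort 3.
25 mg

10 mg: cohort 2 ≈ 50 vs cohort 3 ≈ 60 (not yet); 25 mg: cohort 2 ≈ 60 vs cohort 3 ≈ 45 (first crossover).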